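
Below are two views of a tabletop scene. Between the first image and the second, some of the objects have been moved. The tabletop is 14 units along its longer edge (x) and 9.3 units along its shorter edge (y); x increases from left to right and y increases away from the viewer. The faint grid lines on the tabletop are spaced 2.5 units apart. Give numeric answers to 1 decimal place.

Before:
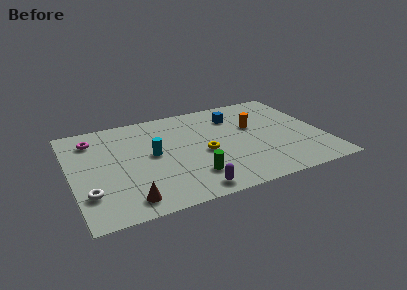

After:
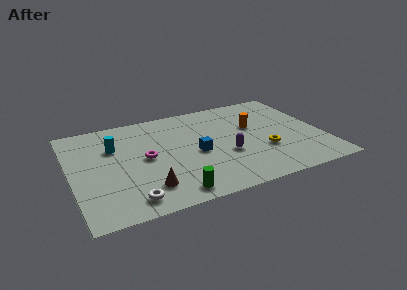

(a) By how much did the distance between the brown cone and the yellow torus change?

+1.5

The distance was about 5.3 in the first image and 6.8 in the second, so they moved 1.5 units further apart.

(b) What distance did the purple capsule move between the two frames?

3.4

From (6.2, 1.0) to (8.5, 3.5), the purple capsule covered √(2.3² + 2.5²) ≈ 3.4 units.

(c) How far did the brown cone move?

1.3

From (2.8, 1.3) to (3.9, 2.0), the brown cone covered √(1.1² + 0.7²) ≈ 1.3 units.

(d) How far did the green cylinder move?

1.6

The green cylinder was near (6.4, 2.2) before and (5.2, 1.1) after, so it travelled √(1.2² + 1.1²) ≈ 1.6 units.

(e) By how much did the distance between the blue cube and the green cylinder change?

-2.2

Before: roughly 5.7 units apart; after: 3.5. That's 2.2 units closer together.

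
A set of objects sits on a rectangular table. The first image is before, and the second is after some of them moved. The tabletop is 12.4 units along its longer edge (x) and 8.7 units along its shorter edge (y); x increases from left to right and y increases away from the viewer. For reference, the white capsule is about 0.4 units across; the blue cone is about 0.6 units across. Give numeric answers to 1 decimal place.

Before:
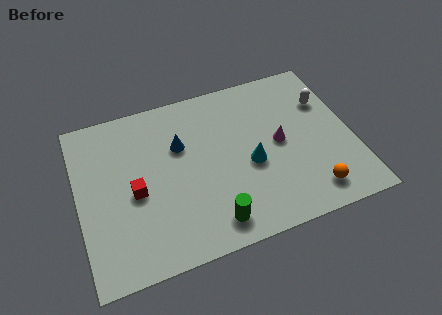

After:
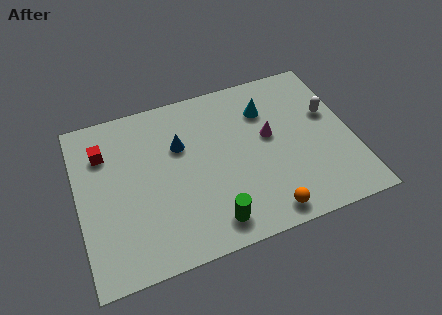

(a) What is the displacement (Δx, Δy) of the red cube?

(-1.2, 2.5)

The red cube started near (2.5, 3.9) and ended near (1.3, 6.4).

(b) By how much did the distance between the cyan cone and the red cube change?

+2.2

Before: roughly 5.2 units apart; after: 7.4. That's 2.2 units further apart.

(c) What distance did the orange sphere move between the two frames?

2.1

The orange sphere moved from about (10.2, 1.4) to (8.1, 1.0), a distance of √(2.1² + 0.4²) ≈ 2.1.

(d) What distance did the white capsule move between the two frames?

0.7

From (11.4, 6.0) to (11.5, 5.3), the white capsule covered √(0.1² + 0.7²) ≈ 0.7 units.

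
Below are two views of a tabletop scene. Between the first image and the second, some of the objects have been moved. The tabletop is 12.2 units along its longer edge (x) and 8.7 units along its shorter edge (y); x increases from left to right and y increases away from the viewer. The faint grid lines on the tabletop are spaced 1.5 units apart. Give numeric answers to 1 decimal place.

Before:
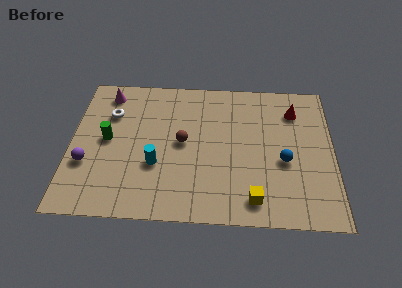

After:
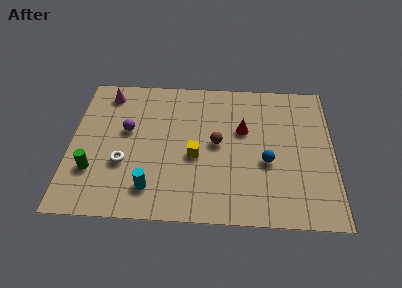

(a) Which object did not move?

the magenta cone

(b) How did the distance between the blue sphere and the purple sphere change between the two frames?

-2.4

The distance was about 9.1 in the first image and 6.7 in the second, so they moved 2.4 units closer together.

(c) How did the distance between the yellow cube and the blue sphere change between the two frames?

+0.6

They were about 2.7 units apart before and 3.3 after — 0.6 units further apart.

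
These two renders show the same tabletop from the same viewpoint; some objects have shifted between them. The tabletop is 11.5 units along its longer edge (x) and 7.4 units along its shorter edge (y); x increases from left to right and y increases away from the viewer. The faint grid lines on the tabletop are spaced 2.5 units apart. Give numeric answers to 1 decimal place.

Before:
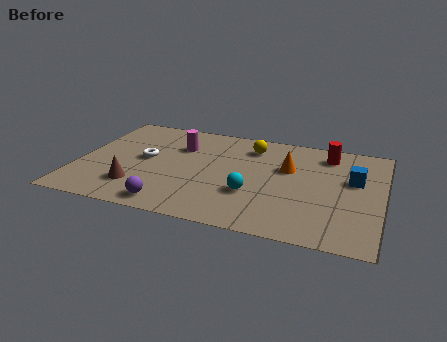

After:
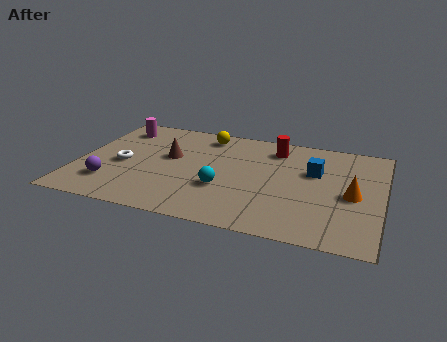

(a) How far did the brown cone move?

2.7

From (2.4, 1.8) to (3.4, 4.3), the brown cone covered √(1.0² + 2.5²) ≈ 2.7 units.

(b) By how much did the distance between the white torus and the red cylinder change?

-0.9

The distance was about 7.1 in the first image and 6.2 in the second, so they moved 0.9 units closer together.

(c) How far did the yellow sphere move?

1.8

The yellow sphere was near (6.4, 5.9) before and (4.6, 6.3) after, so it travelled √(1.8² + 0.4²) ≈ 1.8 units.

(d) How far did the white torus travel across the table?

1.0

From (2.5, 3.9) to (1.7, 3.3), the white torus covered √(0.8² + 0.6²) ≈ 1.0 units.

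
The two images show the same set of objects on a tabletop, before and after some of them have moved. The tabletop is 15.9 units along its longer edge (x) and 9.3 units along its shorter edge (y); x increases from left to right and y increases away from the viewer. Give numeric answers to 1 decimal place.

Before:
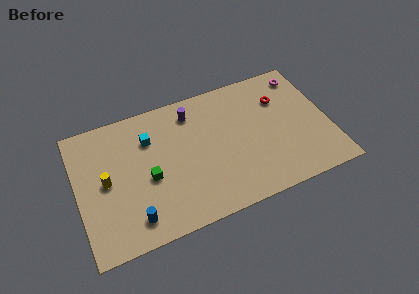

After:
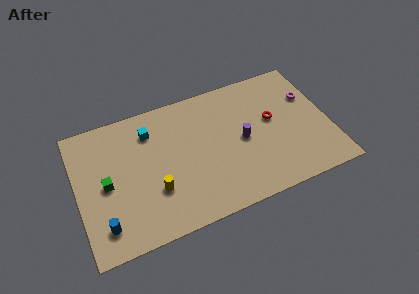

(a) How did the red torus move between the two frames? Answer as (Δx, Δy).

(-0.7, -1.3)

The red torus was at about (13.1, 6.6) and moved to about (12.4, 5.3).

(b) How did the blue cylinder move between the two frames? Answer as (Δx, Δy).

(-1.8, 0.2)

From the two frames, the blue cylinder sits at roughly (3.2, 1.6) before and (1.4, 1.8) after.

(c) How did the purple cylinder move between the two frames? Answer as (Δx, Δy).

(2.9, -3.1)

The purple cylinder was at about (7.5, 7.6) and moved to about (10.4, 4.5).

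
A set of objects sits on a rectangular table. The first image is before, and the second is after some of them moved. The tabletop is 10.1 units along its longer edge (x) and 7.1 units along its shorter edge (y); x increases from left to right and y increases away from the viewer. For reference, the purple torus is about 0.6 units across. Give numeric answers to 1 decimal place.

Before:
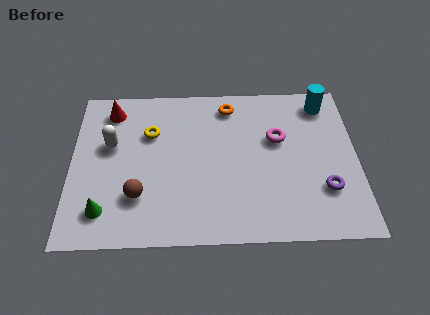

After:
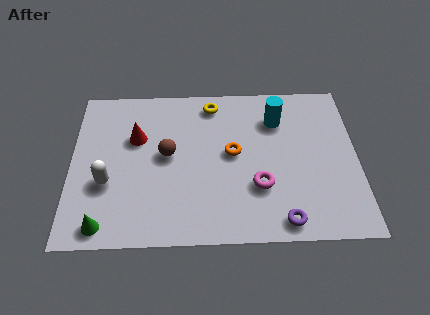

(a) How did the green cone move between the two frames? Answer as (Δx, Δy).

(0.0, -0.6)

The green cone started near (1.2, 1.4) and ended near (1.2, 0.8).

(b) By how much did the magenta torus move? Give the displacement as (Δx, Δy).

(-0.7, -2.1)

The magenta torus started near (7.3, 4.4) and ended near (6.6, 2.3).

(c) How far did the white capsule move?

1.7

From (1.4, 4.3) to (1.3, 2.6), the white capsule covered √(0.1² + 1.7²) ≈ 1.7 units.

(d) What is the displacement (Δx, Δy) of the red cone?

(0.9, -1.3)

From the two frames, the red cone sits at roughly (1.4, 5.9) before and (2.3, 4.6) after.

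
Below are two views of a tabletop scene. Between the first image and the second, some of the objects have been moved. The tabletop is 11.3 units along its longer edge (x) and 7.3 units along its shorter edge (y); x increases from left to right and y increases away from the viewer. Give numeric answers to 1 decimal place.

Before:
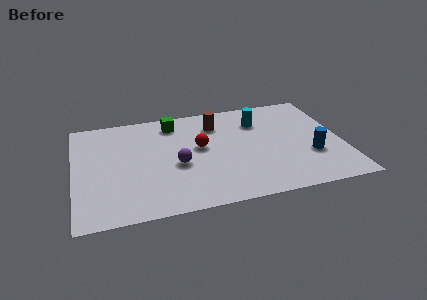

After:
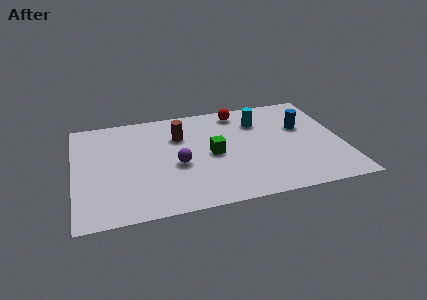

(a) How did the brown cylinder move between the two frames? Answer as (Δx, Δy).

(-1.6, -0.5)

The brown cylinder started near (6.1, 5.6) and ended near (4.5, 5.1).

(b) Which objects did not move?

the purple sphere and the cyan cylinder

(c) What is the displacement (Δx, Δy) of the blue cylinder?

(-0.2, 2.1)

The blue cylinder started near (9.9, 2.5) and ended near (9.7, 4.6).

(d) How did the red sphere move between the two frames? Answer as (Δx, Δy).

(1.8, 2.2)

The red sphere started near (5.3, 4.1) and ended near (7.1, 6.3).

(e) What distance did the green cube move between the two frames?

3.0

The green cube moved from about (4.3, 6.1) to (5.8, 3.5), a distance of √(1.5² + 2.6²) ≈ 3.0.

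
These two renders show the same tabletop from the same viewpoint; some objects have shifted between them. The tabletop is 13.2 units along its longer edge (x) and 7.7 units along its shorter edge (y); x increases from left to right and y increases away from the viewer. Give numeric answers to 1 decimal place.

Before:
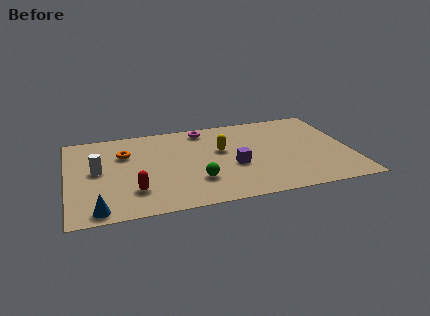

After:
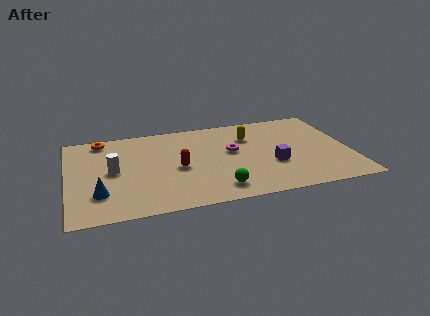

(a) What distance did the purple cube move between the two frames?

1.8

From (7.7, 3.1) to (9.5, 2.8), the purple cube covered √(1.8² + 0.3²) ≈ 1.8 units.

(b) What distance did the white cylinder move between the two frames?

0.7

From (1.4, 4.1) to (2.1, 3.9), the white cylinder covered √(0.7² + 0.2²) ≈ 0.7 units.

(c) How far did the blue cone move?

1.3

The blue cone was near (1.3, 0.8) before and (1.4, 2.1) after, so it travelled √(0.1² + 1.3²) ≈ 1.3 units.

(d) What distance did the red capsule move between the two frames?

2.6

The red capsule moved from about (3.0, 2.0) to (5.1, 3.5), a distance of √(2.1² + 1.5²) ≈ 2.6.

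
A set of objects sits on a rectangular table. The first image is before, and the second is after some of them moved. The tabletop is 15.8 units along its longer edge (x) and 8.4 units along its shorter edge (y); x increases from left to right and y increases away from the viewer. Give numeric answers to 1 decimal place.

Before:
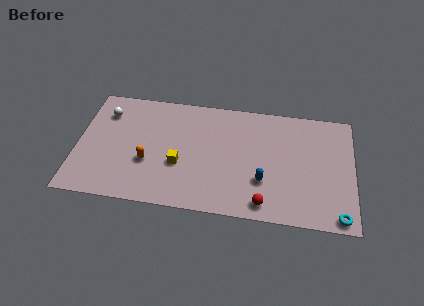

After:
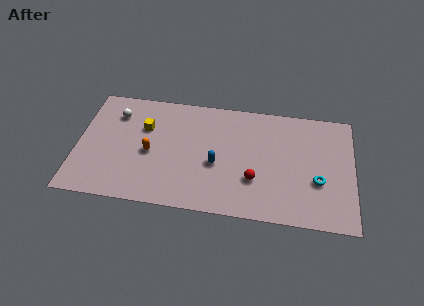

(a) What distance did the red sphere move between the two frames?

1.7

From (10.8, 1.1) to (10.2, 2.7), the red sphere covered √(0.6² + 1.6²) ≈ 1.7 units.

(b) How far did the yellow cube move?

3.2

From (5.9, 3.2) to (3.8, 5.6), the yellow cube covered √(2.1² + 2.4²) ≈ 3.2 units.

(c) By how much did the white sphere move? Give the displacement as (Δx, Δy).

(0.6, 0.0)

The white sphere started near (1.5, 6.4) and ended near (2.1, 6.4).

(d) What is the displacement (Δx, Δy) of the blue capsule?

(-2.7, 0.8)

The blue capsule was at about (10.7, 2.7) and moved to about (8.0, 3.5).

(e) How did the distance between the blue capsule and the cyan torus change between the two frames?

+1.1

Before: roughly 4.7 units apart; after: 5.8. That's 1.1 units further apart.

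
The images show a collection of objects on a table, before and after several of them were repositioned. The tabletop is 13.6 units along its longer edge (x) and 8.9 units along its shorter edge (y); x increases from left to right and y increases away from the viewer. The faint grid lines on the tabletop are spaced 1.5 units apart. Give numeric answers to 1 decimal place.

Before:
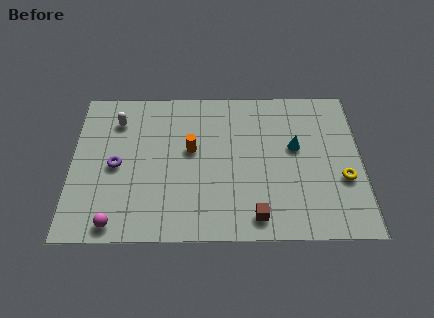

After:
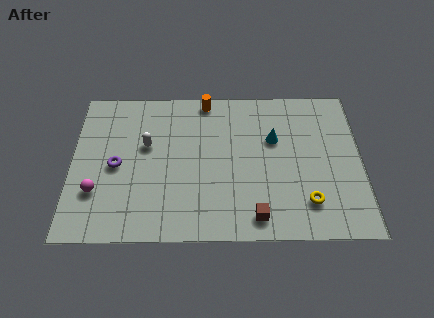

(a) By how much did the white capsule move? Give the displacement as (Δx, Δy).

(1.4, -1.5)

From the two frames, the white capsule sits at roughly (2.1, 6.9) before and (3.5, 5.4) after.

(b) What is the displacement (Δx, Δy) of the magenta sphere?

(-0.9, 1.8)

The magenta sphere started near (2.1, 0.9) and ended near (1.2, 2.7).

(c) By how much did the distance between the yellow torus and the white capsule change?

-3.0

Before: roughly 11.2 units apart; after: 8.2. That's 3.0 units closer together.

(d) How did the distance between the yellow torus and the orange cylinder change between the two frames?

+0.4

Before: roughly 7.3 units apart; after: 7.7. That's 0.4 units further apart.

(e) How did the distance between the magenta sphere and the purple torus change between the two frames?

-1.6

Before: roughly 3.3 units apart; after: 1.7. That's 1.6 units closer together.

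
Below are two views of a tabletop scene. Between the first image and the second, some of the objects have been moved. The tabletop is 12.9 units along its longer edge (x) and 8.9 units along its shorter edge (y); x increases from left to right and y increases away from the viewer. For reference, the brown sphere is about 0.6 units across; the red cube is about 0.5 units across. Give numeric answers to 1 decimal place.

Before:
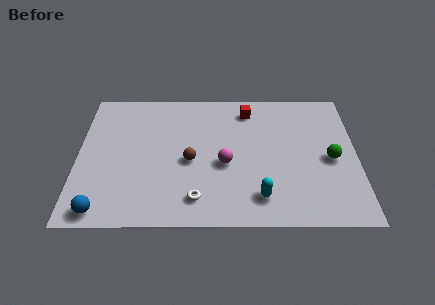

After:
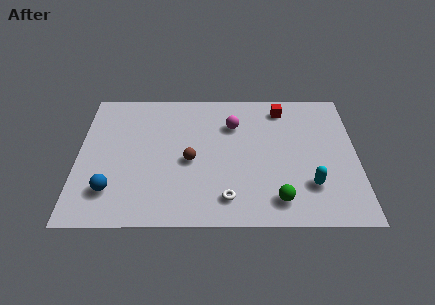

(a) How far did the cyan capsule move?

2.4

The cyan capsule was near (8.4, 1.7) before and (10.7, 2.4) after, so it travelled √(2.3² + 0.7²) ≈ 2.4 units.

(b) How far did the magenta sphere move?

2.6

From (6.8, 3.8) to (7.2, 6.4), the magenta sphere covered √(0.4² + 2.6²) ≈ 2.6 units.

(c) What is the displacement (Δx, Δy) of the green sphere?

(-2.5, -2.6)

From the two frames, the green sphere sits at roughly (11.7, 4.1) before and (9.2, 1.5) after.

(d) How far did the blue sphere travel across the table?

1.3

From (1.2, 0.9) to (1.6, 2.1), the blue sphere covered √(0.4² + 1.2²) ≈ 1.3 units.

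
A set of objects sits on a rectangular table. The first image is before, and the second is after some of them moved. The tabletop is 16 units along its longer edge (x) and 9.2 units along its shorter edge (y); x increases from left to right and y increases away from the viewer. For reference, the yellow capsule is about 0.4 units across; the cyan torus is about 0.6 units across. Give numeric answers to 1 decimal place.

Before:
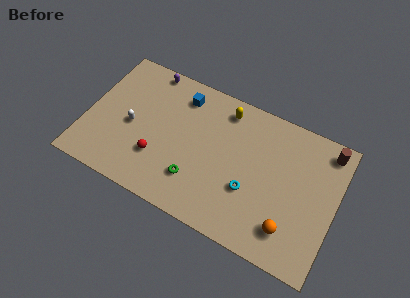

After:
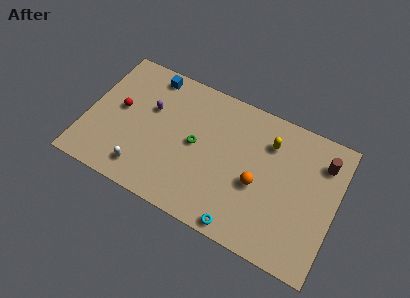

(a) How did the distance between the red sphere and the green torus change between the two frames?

+2.5

Before: roughly 2.5 units apart; after: 5.0. That's 2.5 units further apart.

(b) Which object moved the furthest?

the red sphere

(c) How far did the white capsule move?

2.8

The white capsule was near (2.9, 4.2) before and (4.0, 1.6) after, so it travelled √(1.1² + 2.6²) ≈ 2.8 units.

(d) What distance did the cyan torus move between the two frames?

2.5

The cyan torus moved from about (10.7, 3.3) to (10.5, 0.8), a distance of √(0.2² + 2.5²) ≈ 2.5.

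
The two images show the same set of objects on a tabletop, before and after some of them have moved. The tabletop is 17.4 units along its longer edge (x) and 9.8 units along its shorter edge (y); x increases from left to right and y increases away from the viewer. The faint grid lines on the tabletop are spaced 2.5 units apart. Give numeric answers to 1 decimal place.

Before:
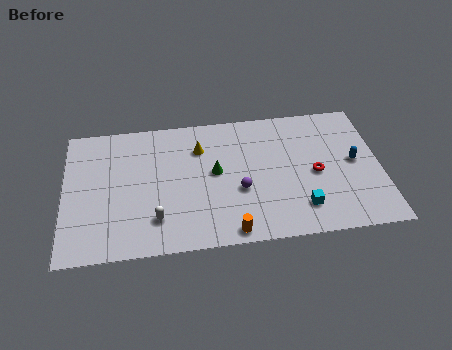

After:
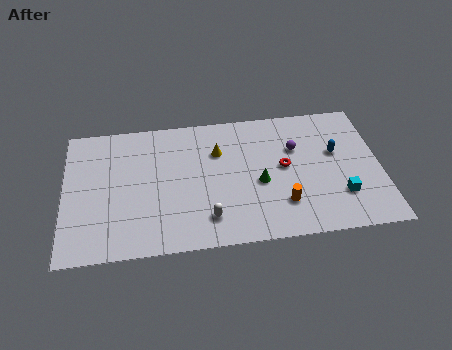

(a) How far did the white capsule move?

2.8

From (5.0, 2.3) to (7.8, 2.0), the white capsule covered √(2.8² + 0.3²) ≈ 2.8 units.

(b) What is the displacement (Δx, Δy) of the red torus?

(-1.7, 0.7)

The red torus started near (13.8, 4.5) and ended near (12.1, 5.2).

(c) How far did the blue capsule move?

1.3

The blue capsule moved from about (16.0, 5.1) to (15.0, 5.9), a distance of √(1.0² + 0.8²) ≈ 1.3.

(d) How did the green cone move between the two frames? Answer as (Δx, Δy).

(2.4, -1.1)

The green cone started near (8.3, 5.3) and ended near (10.7, 4.2).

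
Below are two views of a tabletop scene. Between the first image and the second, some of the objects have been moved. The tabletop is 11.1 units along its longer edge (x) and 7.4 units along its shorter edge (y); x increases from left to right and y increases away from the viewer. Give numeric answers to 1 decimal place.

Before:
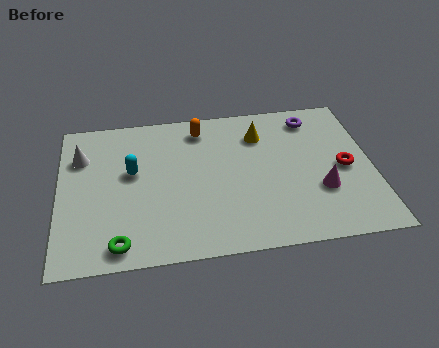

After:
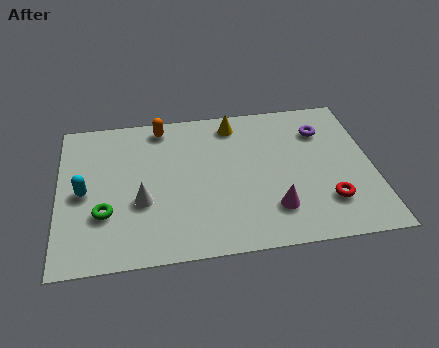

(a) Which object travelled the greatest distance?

the white cone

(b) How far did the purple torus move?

0.8

The purple torus moved from about (9.1, 6.2) to (9.4, 5.5), a distance of √(0.3² + 0.7²) ≈ 0.8.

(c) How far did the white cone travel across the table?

3.3

The white cone was near (0.8, 5.3) before and (2.9, 2.8) after, so it travelled √(2.1² + 2.5²) ≈ 3.3 units.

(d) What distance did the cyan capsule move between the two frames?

1.9

From (2.6, 4.3) to (0.9, 3.5), the cyan capsule covered √(1.7² + 0.8²) ≈ 1.9 units.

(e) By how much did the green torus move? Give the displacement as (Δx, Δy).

(-0.5, 1.5)

From the two frames, the green torus sits at roughly (2.1, 0.9) before and (1.6, 2.4) after.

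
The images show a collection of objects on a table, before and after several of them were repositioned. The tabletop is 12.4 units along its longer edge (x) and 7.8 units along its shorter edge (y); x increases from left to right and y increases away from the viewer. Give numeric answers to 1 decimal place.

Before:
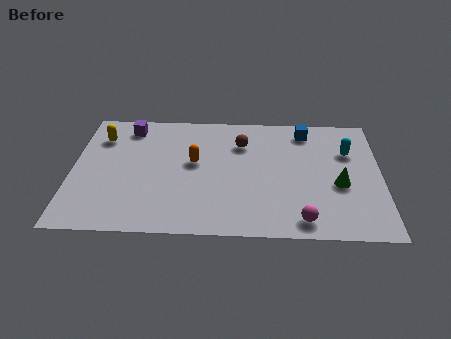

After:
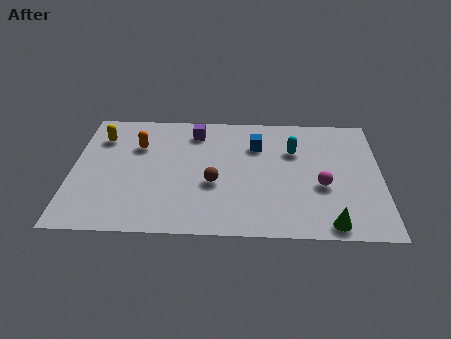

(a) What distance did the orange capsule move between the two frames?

2.5

From (4.9, 4.4) to (2.6, 5.4), the orange capsule covered √(2.3² + 1.0²) ≈ 2.5 units.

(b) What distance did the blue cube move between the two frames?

2.2

The blue cube was near (9.4, 6.6) before and (7.4, 5.6) after, so it travelled √(2.0² + 1.0²) ≈ 2.2 units.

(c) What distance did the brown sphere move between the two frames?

2.8

The brown sphere moved from about (6.8, 5.7) to (5.7, 3.1), a distance of √(1.1² + 2.6²) ≈ 2.8.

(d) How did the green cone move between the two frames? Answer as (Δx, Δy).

(-0.4, -2.4)

From the two frames, the green cone sits at roughly (10.7, 3.2) before and (10.3, 0.8) after.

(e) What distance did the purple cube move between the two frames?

2.7

The purple cube was near (2.2, 6.6) before and (4.9, 6.4) after, so it travelled √(2.7² + 0.2²) ≈ 2.7 units.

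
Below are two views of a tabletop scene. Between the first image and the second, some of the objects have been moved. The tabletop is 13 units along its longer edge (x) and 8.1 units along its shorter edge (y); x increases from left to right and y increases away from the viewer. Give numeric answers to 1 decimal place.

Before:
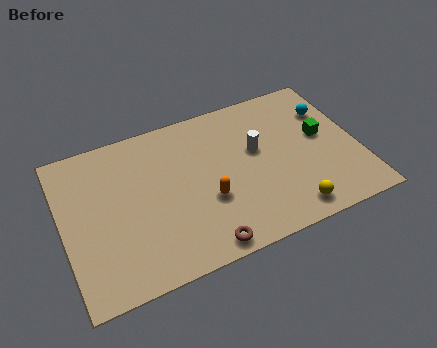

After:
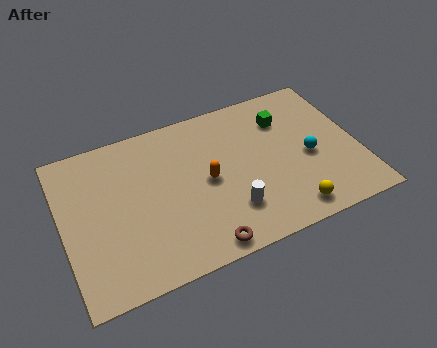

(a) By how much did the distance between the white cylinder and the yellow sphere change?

-1.1

Before: roughly 3.8 units apart; after: 2.7. That's 1.1 units closer together.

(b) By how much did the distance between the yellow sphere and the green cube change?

+1.0

They were about 3.9 units apart before and 4.9 after — 1.0 units further apart.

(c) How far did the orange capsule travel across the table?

1.0

The orange capsule moved from about (6.2, 3.0) to (6.3, 4.0), a distance of √(0.1² + 1.0²) ≈ 1.0.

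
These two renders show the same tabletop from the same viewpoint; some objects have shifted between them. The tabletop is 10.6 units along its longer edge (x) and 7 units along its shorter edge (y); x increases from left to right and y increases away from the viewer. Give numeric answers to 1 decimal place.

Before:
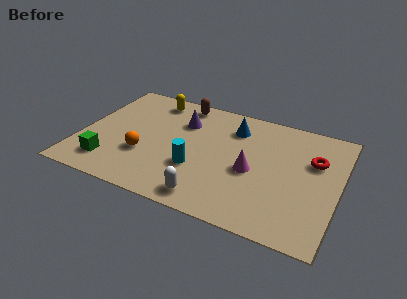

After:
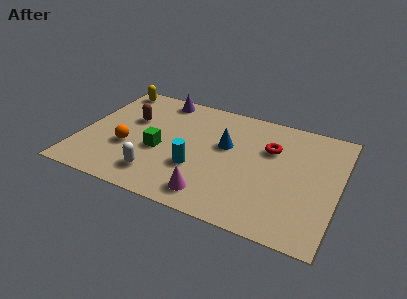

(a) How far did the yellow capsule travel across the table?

1.8

From (2.6, 6.0) to (0.8, 6.2), the yellow capsule covered √(1.8² + 0.2²) ≈ 1.8 units.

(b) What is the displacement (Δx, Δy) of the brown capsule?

(-1.9, -1.8)

The brown capsule started near (3.8, 6.2) and ended near (1.9, 4.4).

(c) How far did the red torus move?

1.8

From (9.5, 4.6) to (7.7, 4.7), the red torus covered √(1.8² + 0.1²) ≈ 1.8 units.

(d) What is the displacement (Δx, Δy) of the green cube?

(1.9, 1.5)

The green cube started near (1.4, 1.4) and ended near (3.3, 2.9).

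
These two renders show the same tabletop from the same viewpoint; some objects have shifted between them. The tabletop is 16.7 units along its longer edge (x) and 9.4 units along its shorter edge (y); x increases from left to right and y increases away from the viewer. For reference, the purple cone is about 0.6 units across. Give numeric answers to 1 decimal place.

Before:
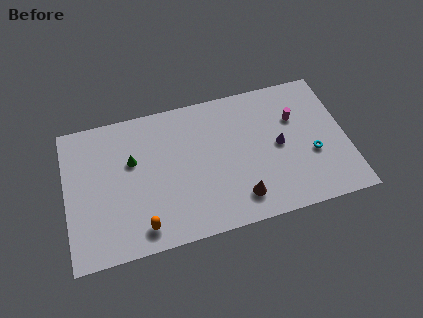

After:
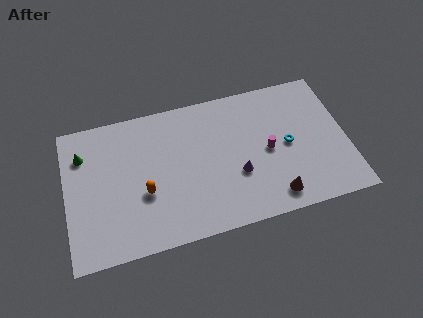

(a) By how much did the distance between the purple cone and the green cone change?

+0.9

They were about 8.8 units apart before and 9.7 after — 0.9 units further apart.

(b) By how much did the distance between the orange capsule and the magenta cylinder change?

-3.2

Before: roughly 10.7 units apart; after: 7.5. That's 3.2 units closer together.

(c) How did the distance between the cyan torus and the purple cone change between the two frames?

+1.1

Before: roughly 2.2 units apart; after: 3.3. That's 1.1 units further apart.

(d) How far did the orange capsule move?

2.2

From (4.3, 1.4) to (4.6, 3.6), the orange capsule covered √(0.3² + 2.2²) ≈ 2.2 units.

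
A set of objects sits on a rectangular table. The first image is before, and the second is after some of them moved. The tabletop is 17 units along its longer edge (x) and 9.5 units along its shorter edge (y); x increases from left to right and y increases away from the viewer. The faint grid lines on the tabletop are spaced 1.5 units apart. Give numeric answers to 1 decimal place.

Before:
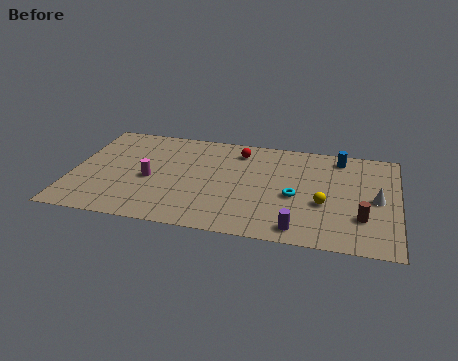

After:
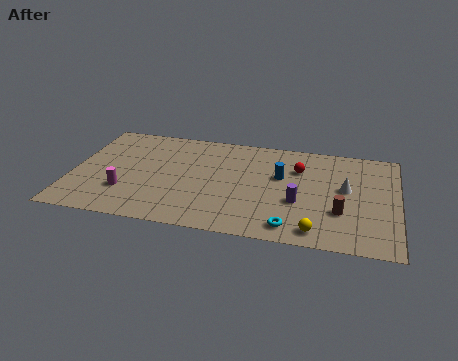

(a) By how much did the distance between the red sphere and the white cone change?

-5.1

They were about 8.0 units apart before and 2.9 after — 5.1 units closer together.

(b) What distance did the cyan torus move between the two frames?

2.8

From (11.7, 4.1) to (11.6, 1.3), the cyan torus covered √(0.1² + 2.8²) ≈ 2.8 units.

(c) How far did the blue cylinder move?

3.8

The blue cylinder moved from about (13.9, 8.2) to (10.9, 5.8), a distance of √(3.0² + 2.4²) ≈ 3.8.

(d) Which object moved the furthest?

the blue cylinder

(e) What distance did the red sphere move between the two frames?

3.4

From (8.6, 7.8) to (11.8, 6.7), the red sphere covered √(3.2² + 1.1²) ≈ 3.4 units.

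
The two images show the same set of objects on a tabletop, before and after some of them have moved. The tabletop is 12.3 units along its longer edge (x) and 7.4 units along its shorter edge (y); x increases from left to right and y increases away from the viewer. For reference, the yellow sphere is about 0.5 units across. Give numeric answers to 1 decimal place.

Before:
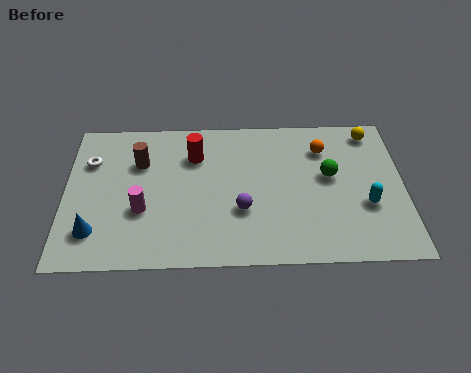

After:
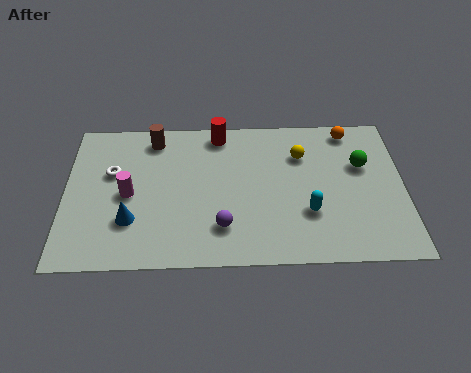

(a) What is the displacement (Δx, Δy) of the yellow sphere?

(-2.6, -1.1)

From the two frames, the yellow sphere sits at roughly (11.2, 6.4) before and (8.6, 5.3) after.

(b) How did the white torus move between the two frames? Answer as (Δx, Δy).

(0.8, -0.6)

From the two frames, the white torus sits at roughly (0.9, 5.2) before and (1.7, 4.6) after.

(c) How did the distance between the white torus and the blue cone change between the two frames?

-1.0

They were about 3.5 units apart before and 2.5 after — 1.0 units closer together.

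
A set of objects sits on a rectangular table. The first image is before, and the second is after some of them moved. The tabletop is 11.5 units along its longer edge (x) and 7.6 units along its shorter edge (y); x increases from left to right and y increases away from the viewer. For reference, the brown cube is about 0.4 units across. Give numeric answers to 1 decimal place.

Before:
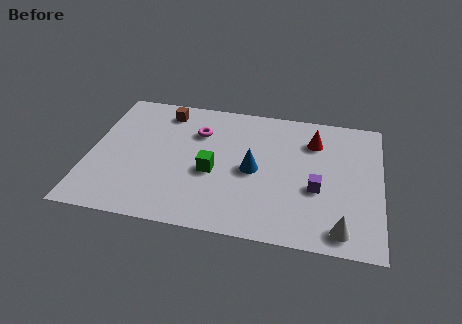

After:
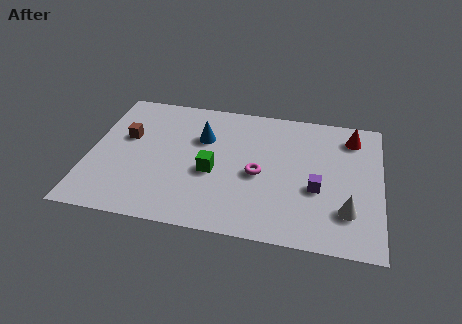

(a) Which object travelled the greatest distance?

the magenta torus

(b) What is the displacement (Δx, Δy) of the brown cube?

(-1.4, -1.8)

From the two frames, the brown cube sits at roughly (2.8, 6.4) before and (1.4, 4.6) after.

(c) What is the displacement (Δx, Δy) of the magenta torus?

(2.5, -2.0)

The magenta torus was at about (4.2, 5.4) and moved to about (6.7, 3.4).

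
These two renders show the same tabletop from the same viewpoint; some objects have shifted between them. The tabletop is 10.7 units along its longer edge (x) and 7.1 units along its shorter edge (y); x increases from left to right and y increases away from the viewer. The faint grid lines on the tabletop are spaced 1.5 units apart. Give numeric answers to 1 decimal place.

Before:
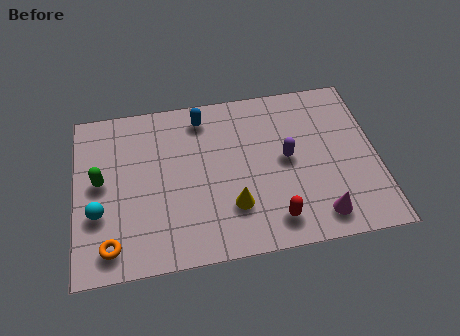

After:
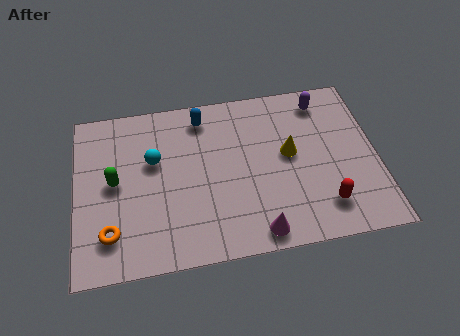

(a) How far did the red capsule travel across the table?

1.8

The red capsule moved from about (6.9, 1.2) to (8.7, 1.5), a distance of √(1.8² + 0.3²) ≈ 1.8.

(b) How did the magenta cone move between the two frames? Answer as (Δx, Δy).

(-2.2, -0.3)

The magenta cone started near (8.5, 1.1) and ended near (6.3, 0.8).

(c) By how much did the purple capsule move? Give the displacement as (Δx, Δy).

(1.4, 2.3)

The purple capsule was at about (7.5, 3.7) and moved to about (8.9, 6.0).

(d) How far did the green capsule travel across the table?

0.5

From (0.9, 3.8) to (1.4, 3.7), the green capsule covered √(0.5² + 0.1²) ≈ 0.5 units.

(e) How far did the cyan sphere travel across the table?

2.8

The cyan sphere moved from about (0.8, 2.5) to (2.8, 4.4), a distance of √(2.0² + 1.9²) ≈ 2.8.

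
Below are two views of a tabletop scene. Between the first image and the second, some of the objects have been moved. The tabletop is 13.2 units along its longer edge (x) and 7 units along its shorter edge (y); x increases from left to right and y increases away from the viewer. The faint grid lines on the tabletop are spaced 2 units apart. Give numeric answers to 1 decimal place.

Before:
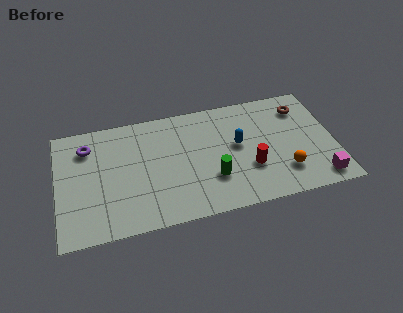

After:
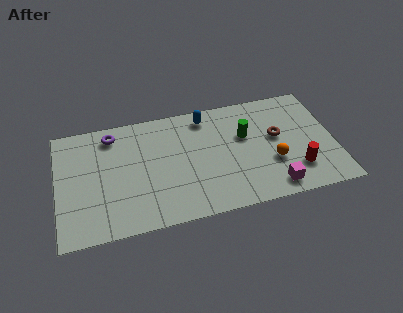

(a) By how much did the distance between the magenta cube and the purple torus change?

-2.8

They were about 11.7 units apart before and 8.9 after — 2.8 units closer together.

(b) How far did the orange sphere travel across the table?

0.9

The orange sphere moved from about (10.7, 1.8) to (10.2, 2.5), a distance of √(0.5² + 0.7²) ≈ 0.9.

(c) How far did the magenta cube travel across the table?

2.2

The magenta cube was near (12.3, 1.0) before and (10.1, 1.0) after, so it travelled √(2.2² + 0.0²) ≈ 2.2 units.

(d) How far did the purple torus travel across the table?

1.3

The purple torus moved from about (1.5, 5.4) to (2.7, 5.9), a distance of √(1.2² + 0.5²) ≈ 1.3.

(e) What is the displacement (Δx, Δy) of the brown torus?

(-1.3, -1.5)

The brown torus started near (11.8, 5.5) and ended near (10.5, 4.0).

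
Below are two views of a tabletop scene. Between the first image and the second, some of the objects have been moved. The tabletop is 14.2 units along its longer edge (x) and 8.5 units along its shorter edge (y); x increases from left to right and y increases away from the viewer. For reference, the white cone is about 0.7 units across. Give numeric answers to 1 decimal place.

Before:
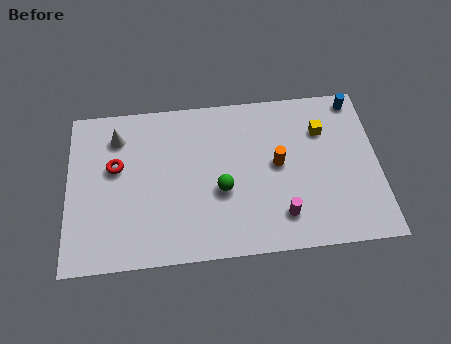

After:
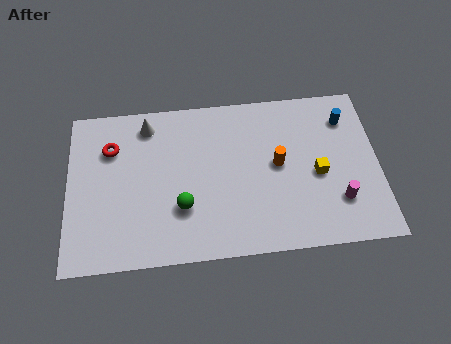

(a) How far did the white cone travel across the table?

1.5

The white cone was near (2.3, 6.7) before and (3.7, 7.2) after, so it travelled √(1.4² + 0.5²) ≈ 1.5 units.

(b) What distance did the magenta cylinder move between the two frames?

2.6

The magenta cylinder was near (9.7, 1.8) before and (12.3, 2.3) after, so it travelled √(2.6² + 0.5²) ≈ 2.6 units.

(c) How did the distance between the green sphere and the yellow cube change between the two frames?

+0.9

Before: roughly 5.4 units apart; after: 6.3. That's 0.9 units further apart.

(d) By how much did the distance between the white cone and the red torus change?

+0.4

They were about 1.6 units apart before and 2.0 after — 0.4 units further apart.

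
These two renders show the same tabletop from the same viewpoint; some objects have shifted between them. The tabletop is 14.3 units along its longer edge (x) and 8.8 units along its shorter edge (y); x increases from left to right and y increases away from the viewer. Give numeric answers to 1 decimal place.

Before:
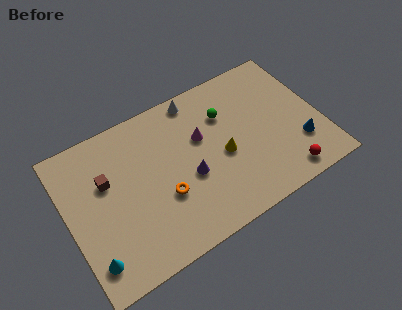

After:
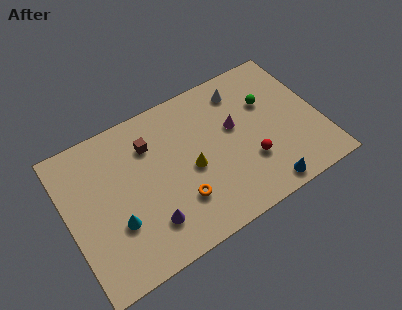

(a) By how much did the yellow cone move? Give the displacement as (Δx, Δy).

(-1.8, 0.1)

From the two frames, the yellow cone sits at roughly (8.7, 3.9) before and (6.9, 4.0) after.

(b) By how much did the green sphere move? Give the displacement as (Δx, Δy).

(2.4, -0.4)

The green sphere started near (9.2, 6.2) and ended near (11.6, 5.8).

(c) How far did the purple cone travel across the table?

2.9

The purple cone was near (6.7, 3.6) before and (4.2, 2.1) after, so it travelled √(2.5² + 1.5²) ≈ 2.9 units.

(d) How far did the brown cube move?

2.8

The brown cube was near (2.3, 5.6) before and (4.9, 6.5) after, so it travelled √(2.6² + 0.9²) ≈ 2.8 units.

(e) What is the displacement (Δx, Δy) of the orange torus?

(0.8, -0.7)

The orange torus was at about (5.2, 3.2) and moved to about (6.0, 2.5).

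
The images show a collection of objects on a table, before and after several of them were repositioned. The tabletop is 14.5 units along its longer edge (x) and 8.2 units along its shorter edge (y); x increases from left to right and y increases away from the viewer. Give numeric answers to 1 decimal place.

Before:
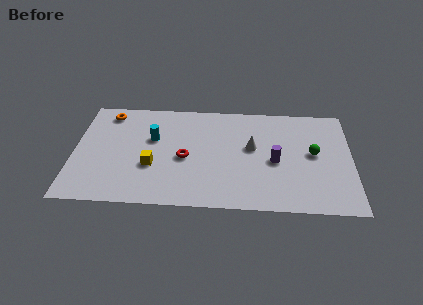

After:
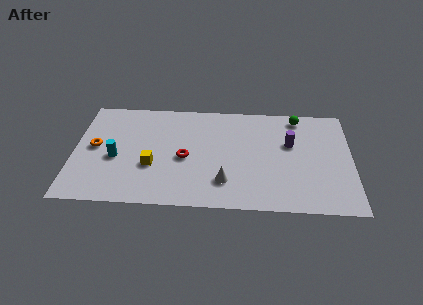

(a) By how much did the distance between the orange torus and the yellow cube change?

-1.4

The distance was about 4.7 in the first image and 3.3 in the second, so they moved 1.4 units closer together.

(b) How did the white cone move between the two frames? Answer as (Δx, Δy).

(-1.4, -2.7)

From the two frames, the white cone sits at roughly (9.3, 4.7) before and (7.9, 2.0) after.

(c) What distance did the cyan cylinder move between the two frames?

2.5

From (4.1, 5.1) to (2.2, 3.5), the cyan cylinder covered √(1.9² + 1.6²) ≈ 2.5 units.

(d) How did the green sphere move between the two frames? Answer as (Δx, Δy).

(-0.8, 2.8)

The green sphere started near (12.5, 4.4) and ended near (11.7, 7.2).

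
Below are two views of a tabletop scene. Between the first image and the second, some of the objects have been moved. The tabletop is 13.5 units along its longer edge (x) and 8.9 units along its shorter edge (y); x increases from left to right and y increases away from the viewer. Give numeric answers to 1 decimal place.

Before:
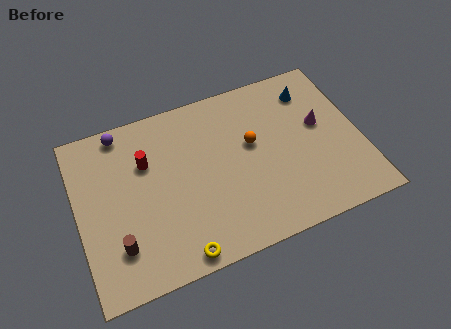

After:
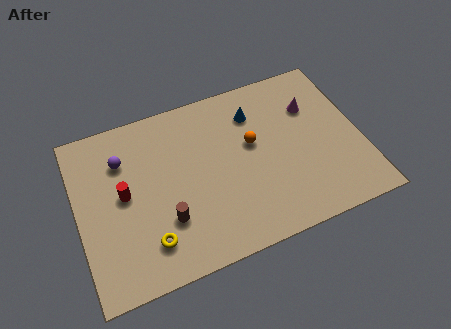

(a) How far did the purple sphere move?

1.5

The purple sphere was near (2.4, 8.0) before and (2.3, 6.5) after, so it travelled √(0.1² + 1.5²) ≈ 1.5 units.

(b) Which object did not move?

the orange sphere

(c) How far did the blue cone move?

2.8

From (11.5, 7.1) to (8.7, 6.8), the blue cone covered √(2.8² + 0.3²) ≈ 2.8 units.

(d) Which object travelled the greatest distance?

the blue cone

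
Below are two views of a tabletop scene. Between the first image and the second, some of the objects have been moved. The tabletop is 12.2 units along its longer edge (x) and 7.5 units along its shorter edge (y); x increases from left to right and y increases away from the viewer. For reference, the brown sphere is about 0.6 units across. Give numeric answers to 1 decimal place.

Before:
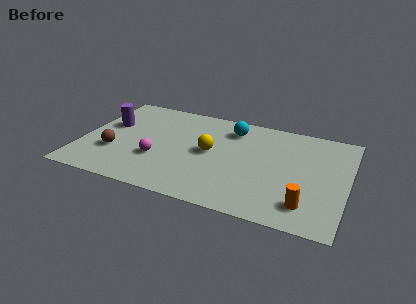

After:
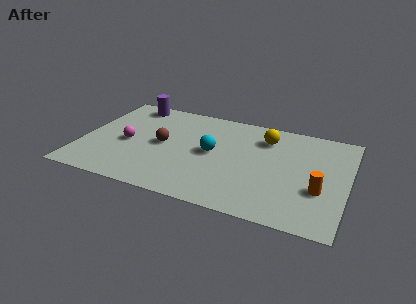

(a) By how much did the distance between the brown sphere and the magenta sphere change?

-0.4

They were about 2.0 units apart before and 1.6 after — 0.4 units closer together.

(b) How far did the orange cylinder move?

1.3

The orange cylinder moved from about (10.5, 1.5) to (11.0, 2.7), a distance of √(0.5² + 1.2²) ≈ 1.3.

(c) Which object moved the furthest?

the yellow sphere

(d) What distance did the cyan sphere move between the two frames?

2.2

The cyan sphere was near (6.7, 6.0) before and (6.0, 3.9) after, so it travelled √(0.7² + 2.1²) ≈ 2.2 units.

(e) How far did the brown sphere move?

2.5

The brown sphere was near (1.6, 2.5) before and (3.7, 3.8) after, so it travelled √(2.1² + 1.3²) ≈ 2.5 units.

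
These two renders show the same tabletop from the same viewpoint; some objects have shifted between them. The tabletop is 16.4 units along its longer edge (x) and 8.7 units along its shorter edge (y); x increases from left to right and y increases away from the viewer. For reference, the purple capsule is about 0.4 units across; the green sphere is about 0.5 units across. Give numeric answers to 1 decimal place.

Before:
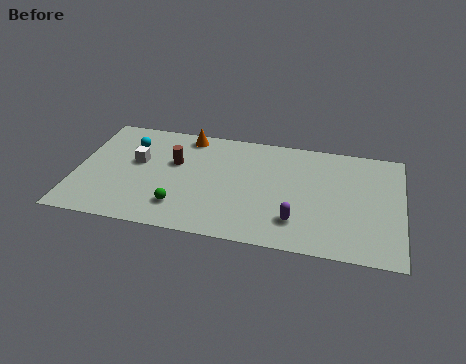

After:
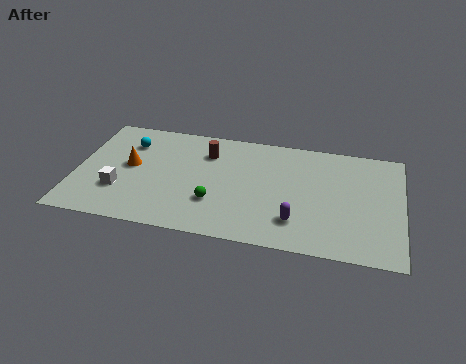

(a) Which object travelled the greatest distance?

the orange cone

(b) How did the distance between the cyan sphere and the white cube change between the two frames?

+2.3

They were about 1.5 units apart before and 3.8 after — 2.3 units further apart.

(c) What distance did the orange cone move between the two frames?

4.0

From (5.4, 7.7) to (2.7, 4.7), the orange cone covered √(2.7² + 3.0²) ≈ 4.0 units.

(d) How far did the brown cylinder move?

1.9

The brown cylinder was near (4.9, 5.4) before and (6.5, 6.5) after, so it travelled √(1.6² + 1.1²) ≈ 1.9 units.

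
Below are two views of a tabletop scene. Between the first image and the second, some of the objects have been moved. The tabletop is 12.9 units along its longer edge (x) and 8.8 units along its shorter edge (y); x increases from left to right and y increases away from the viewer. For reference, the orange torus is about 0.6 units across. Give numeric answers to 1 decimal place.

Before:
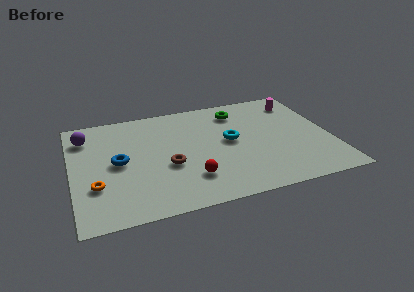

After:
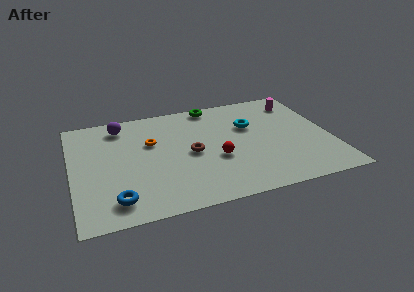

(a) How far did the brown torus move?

1.4

From (4.7, 3.5) to (5.9, 4.2), the brown torus covered √(1.2² + 0.7²) ≈ 1.4 units.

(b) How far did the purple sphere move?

1.9

The purple sphere was near (0.8, 6.9) before and (2.6, 7.4) after, so it travelled √(1.8² + 0.5²) ≈ 1.9 units.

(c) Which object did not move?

the magenta cylinder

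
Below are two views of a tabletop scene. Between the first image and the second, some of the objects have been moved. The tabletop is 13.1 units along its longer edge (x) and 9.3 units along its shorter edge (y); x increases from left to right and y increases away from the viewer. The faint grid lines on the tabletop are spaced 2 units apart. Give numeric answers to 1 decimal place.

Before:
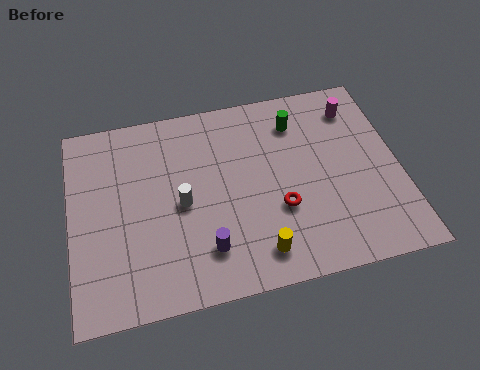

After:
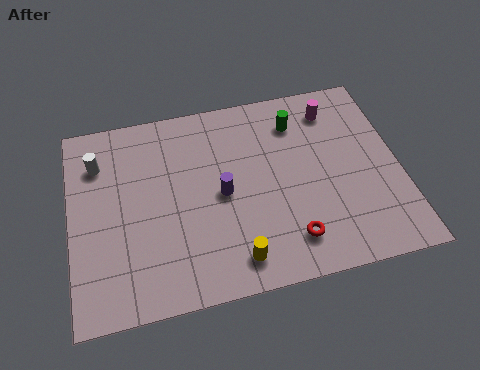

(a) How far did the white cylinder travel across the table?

4.1

From (4.4, 4.4) to (1.2, 7.0), the white cylinder covered √(3.2² + 2.6²) ≈ 4.1 units.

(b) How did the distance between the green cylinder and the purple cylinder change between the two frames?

-2.3

They were about 6.6 units apart before and 4.3 after — 2.3 units closer together.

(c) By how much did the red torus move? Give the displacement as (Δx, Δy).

(0.3, -1.5)

The red torus started near (8.2, 3.3) and ended near (8.5, 1.8).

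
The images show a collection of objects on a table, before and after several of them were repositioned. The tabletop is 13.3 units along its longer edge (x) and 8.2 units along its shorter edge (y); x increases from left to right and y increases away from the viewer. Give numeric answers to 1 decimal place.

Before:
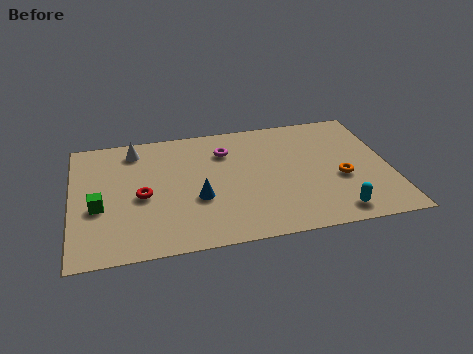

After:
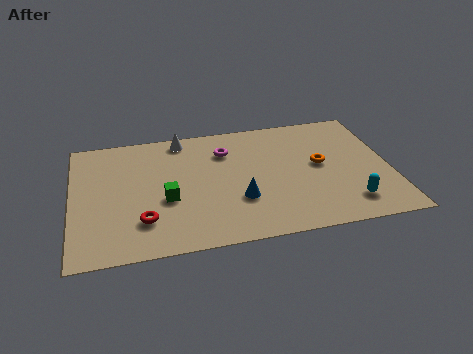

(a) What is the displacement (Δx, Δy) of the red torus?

(0.0, -1.6)

From the two frames, the red torus sits at roughly (2.9, 3.7) before and (2.9, 2.1) after.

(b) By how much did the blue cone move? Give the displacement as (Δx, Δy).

(1.7, -0.4)

From the two frames, the blue cone sits at roughly (5.2, 3.1) before and (6.9, 2.7) after.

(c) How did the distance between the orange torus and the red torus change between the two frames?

-0.5

They were about 8.3 units apart before and 7.8 after — 0.5 units closer together.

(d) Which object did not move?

the magenta torus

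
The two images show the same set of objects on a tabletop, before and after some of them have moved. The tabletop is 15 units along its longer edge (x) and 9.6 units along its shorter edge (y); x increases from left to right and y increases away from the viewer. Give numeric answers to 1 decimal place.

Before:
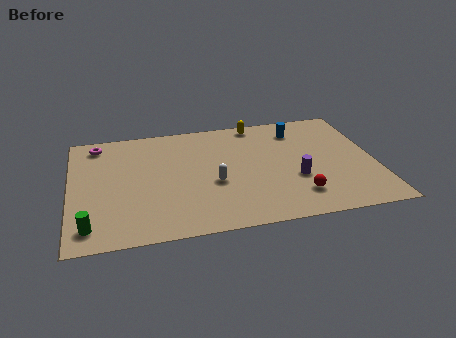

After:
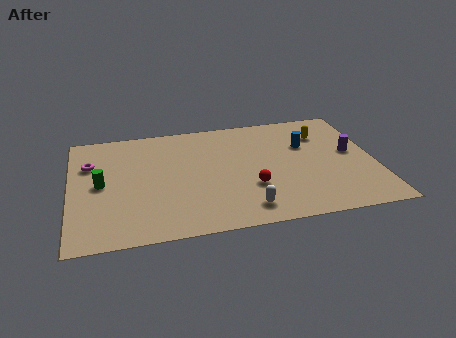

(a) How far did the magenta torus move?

1.7

From (1.4, 8.3) to (1.0, 6.6), the magenta torus covered √(0.4² + 1.7²) ≈ 1.7 units.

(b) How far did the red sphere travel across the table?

2.5

The red sphere was near (11.0, 2.1) before and (8.8, 3.2) after, so it travelled √(2.2² + 1.1²) ≈ 2.5 units.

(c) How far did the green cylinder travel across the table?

3.4

The green cylinder was near (0.9, 1.5) before and (1.5, 4.8) after, so it travelled √(0.6² + 3.3²) ≈ 3.4 units.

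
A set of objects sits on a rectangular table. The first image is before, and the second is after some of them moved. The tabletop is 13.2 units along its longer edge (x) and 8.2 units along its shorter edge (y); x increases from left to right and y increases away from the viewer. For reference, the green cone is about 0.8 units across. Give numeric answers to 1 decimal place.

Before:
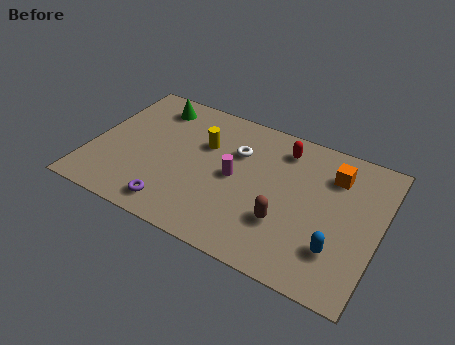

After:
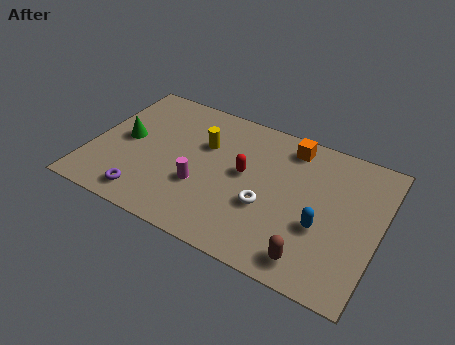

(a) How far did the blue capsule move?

1.2

The blue capsule was near (11.5, 2.2) before and (10.7, 3.1) after, so it travelled √(0.8² + 0.9²) ≈ 1.2 units.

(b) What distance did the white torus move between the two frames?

3.0

The white torus was near (6.5, 5.6) before and (8.2, 3.1) after, so it travelled √(1.7² + 2.5²) ≈ 3.0 units.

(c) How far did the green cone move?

2.8

The green cone moved from about (2.4, 6.8) to (1.5, 4.2), a distance of √(0.9² + 2.6²) ≈ 2.8.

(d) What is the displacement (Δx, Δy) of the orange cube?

(-2.1, 0.8)

The orange cube started near (10.9, 6.2) and ended near (8.8, 7.0).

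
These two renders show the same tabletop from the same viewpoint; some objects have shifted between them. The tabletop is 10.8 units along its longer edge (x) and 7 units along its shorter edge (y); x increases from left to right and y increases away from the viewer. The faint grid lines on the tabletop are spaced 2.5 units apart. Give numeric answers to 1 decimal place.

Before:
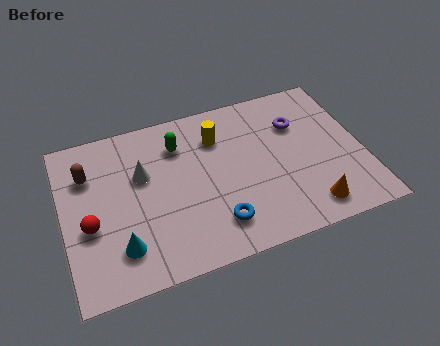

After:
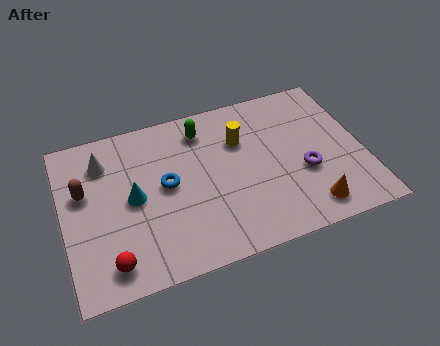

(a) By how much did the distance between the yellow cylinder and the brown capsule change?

+1.0

Before: roughly 4.7 units apart; after: 5.7. That's 1.0 units further apart.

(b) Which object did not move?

the orange cone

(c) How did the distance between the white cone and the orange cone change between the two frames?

+1.6

Before: roughly 6.6 units apart; after: 8.2. That's 1.6 units further apart.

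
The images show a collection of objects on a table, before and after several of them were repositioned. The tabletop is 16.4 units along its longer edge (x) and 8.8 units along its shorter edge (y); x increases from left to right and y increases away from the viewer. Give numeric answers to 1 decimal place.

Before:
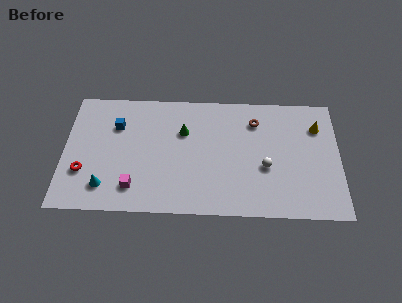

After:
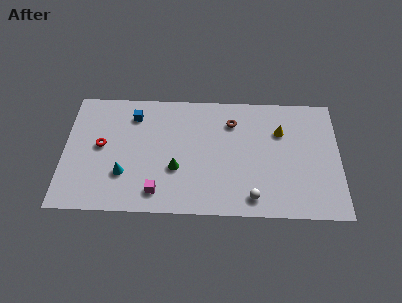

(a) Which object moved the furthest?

the green cone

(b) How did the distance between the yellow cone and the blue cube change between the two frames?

-3.2

Before: roughly 12.0 units apart; after: 8.8. That's 3.2 units closer together.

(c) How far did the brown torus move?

1.4

The brown torus moved from about (11.4, 6.8) to (10.0, 6.7), a distance of √(1.4² + 0.1²) ≈ 1.4.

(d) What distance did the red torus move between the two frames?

2.1

From (1.2, 2.8) to (2.2, 4.7), the red torus covered √(1.0² + 1.9²) ≈ 2.1 units.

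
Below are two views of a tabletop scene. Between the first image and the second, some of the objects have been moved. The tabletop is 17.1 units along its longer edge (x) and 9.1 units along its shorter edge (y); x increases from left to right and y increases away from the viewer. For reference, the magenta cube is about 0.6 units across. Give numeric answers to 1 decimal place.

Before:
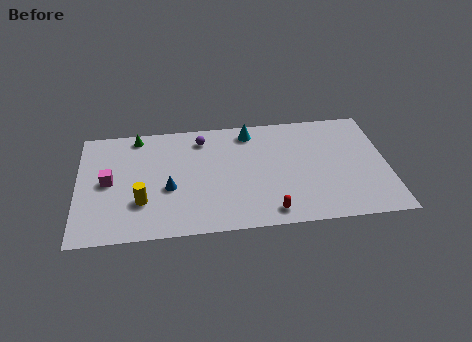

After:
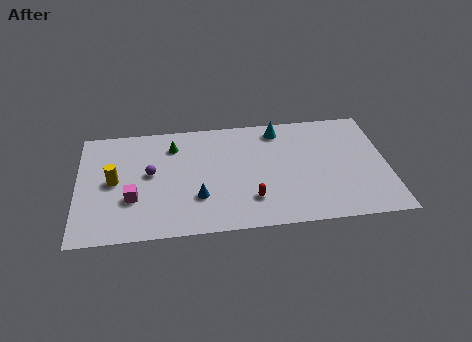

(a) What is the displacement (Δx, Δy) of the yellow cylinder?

(-1.5, 1.8)

The yellow cylinder started near (3.5, 2.8) and ended near (2.0, 4.6).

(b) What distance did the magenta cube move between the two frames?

2.0

From (1.7, 4.6) to (3.0, 3.1), the magenta cube covered √(1.3² + 1.5²) ≈ 2.0 units.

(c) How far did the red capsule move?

1.5

The red capsule was near (10.5, 1.2) before and (9.5, 2.3) after, so it travelled √(1.0² + 1.1²) ≈ 1.5 units.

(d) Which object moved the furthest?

the purple sphere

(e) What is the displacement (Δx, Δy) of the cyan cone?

(1.6, 0.0)

The cyan cone was at about (9.6, 7.8) and moved to about (11.2, 7.8).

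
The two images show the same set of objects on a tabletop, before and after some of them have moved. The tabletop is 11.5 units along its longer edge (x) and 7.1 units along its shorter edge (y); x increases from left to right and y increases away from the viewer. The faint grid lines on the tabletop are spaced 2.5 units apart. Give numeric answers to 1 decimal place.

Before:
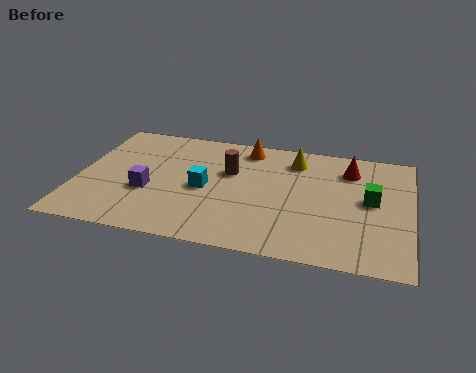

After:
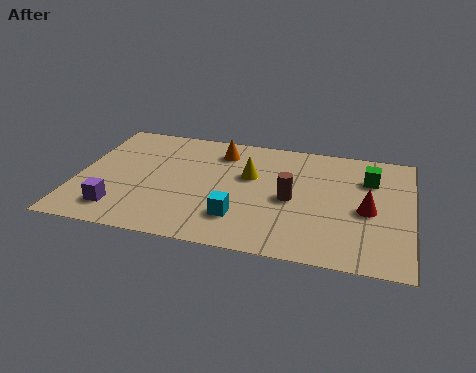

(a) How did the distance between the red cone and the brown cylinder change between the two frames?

-1.6

Before: roughly 4.2 units apart; after: 2.6. That's 1.6 units closer together.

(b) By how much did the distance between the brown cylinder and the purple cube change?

+2.9

Before: roughly 3.2 units apart; after: 6.1. That's 2.9 units further apart.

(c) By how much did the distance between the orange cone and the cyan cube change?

+0.9

Before: roughly 3.1 units apart; after: 4.0. That's 0.9 units further apart.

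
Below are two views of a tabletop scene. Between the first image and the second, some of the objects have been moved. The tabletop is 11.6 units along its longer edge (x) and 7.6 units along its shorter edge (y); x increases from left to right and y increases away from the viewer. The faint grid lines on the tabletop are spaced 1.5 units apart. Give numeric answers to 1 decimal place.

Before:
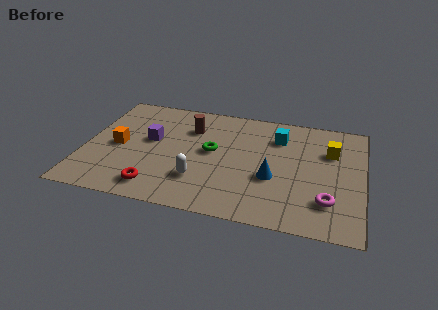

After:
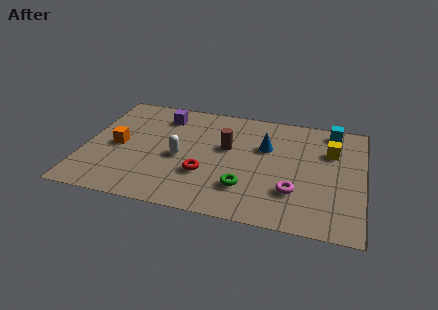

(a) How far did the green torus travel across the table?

2.6

The green torus moved from about (5.3, 4.1) to (6.8, 2.0), a distance of √(1.5² + 2.1²) ≈ 2.6.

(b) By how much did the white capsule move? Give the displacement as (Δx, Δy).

(-0.9, 1.3)

The white capsule was at about (4.9, 2.1) and moved to about (4.0, 3.4).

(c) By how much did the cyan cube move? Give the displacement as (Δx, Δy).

(2.2, 1.0)

The cyan cube was at about (8.0, 5.7) and moved to about (10.2, 6.7).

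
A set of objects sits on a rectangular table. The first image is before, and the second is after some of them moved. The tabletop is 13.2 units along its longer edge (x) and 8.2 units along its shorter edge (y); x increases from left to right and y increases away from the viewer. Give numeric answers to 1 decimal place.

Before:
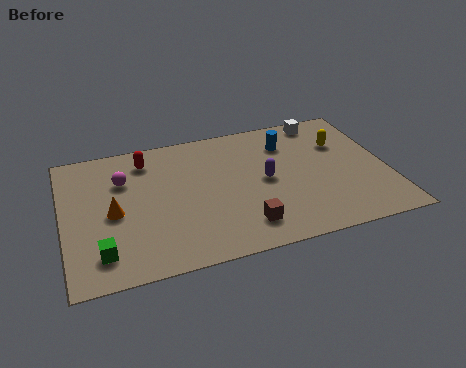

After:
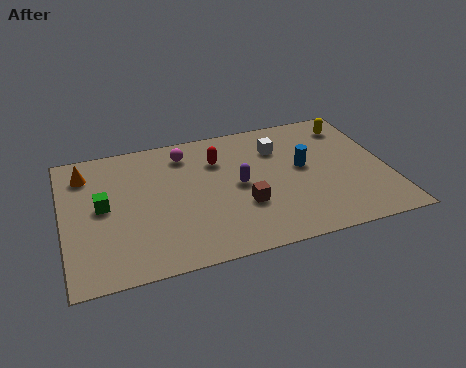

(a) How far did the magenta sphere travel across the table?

2.8

The magenta sphere was near (2.5, 5.7) before and (5.1, 6.7) after, so it travelled √(2.6² + 1.0²) ≈ 2.8 units.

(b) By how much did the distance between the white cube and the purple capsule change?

-1.6

Before: roughly 4.2 units apart; after: 2.6. That's 1.6 units closer together.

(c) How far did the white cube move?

2.4

From (10.9, 7.3) to (8.9, 6.0), the white cube covered √(2.0² + 1.3²) ≈ 2.4 units.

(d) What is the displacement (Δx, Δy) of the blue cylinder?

(0.5, -1.7)

The blue cylinder started near (9.3, 6.2) and ended near (9.8, 4.5).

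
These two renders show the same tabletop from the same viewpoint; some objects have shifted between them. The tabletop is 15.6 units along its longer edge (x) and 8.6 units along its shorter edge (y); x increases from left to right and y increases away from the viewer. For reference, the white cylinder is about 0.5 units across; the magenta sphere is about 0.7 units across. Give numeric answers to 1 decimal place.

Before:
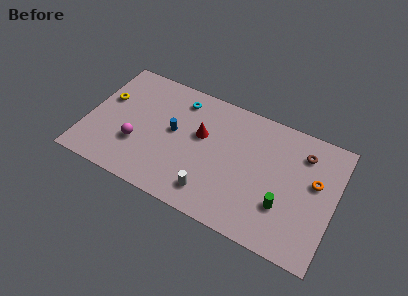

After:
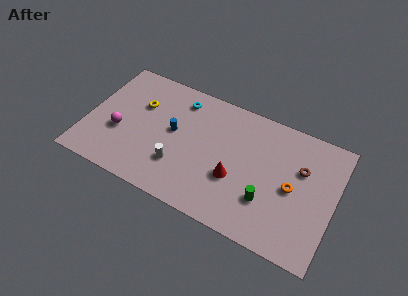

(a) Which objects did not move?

the cyan torus and the blue cylinder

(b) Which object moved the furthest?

the red cone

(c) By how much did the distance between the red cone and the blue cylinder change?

+2.6

The distance was about 1.8 in the first image and 4.4 in the second, so they moved 2.6 units further apart.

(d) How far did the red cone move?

3.1

The red cone was near (7.1, 5.2) before and (9.5, 3.2) after, so it travelled √(2.4² + 2.0²) ≈ 3.1 units.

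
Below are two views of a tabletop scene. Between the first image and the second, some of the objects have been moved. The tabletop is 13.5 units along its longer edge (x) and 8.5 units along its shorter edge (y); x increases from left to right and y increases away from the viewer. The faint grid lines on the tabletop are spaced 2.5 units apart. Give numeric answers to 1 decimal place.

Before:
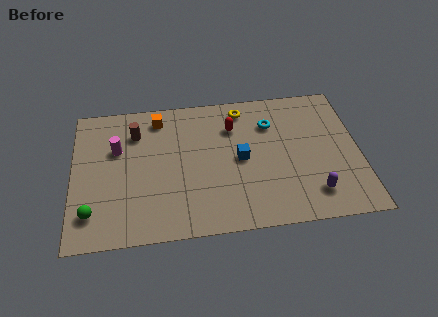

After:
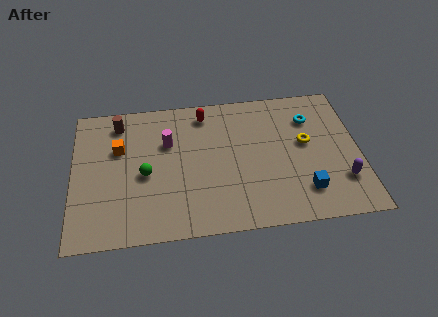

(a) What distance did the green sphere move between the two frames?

3.2

The green sphere moved from about (0.9, 1.8) to (3.4, 3.8), a distance of √(2.5² + 2.0²) ≈ 3.2.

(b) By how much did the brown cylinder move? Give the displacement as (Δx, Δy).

(-0.8, 0.7)

The brown cylinder was at about (3.0, 6.4) and moved to about (2.2, 7.1).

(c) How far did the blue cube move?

3.7

The blue cube was near (7.9, 4.2) before and (10.8, 1.9) after, so it travelled √(2.9² + 2.3²) ≈ 3.7 units.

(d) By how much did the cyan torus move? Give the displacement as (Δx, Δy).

(1.9, 0.1)

From the two frames, the cyan torus sits at roughly (9.4, 6.2) before and (11.3, 6.3) after.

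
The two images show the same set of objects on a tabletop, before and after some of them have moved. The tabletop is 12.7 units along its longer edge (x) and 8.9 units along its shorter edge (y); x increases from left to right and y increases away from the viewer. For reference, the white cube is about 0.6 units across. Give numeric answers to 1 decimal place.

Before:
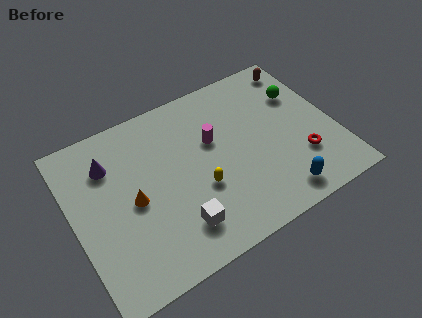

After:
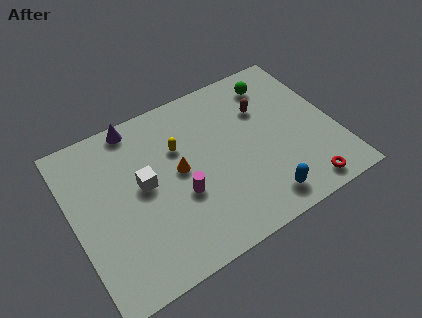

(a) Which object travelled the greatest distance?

the white cube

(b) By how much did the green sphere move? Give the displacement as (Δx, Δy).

(-1.1, 1.2)

The green sphere was at about (11.4, 6.1) and moved to about (10.3, 7.3).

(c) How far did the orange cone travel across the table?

2.4

The orange cone moved from about (2.8, 4.2) to (5.1, 4.7), a distance of √(2.3² + 0.5²) ≈ 2.4.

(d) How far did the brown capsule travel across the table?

2.7

The brown capsule moved from about (11.7, 7.7) to (9.5, 6.1), a distance of √(2.2² + 1.6²) ≈ 2.7.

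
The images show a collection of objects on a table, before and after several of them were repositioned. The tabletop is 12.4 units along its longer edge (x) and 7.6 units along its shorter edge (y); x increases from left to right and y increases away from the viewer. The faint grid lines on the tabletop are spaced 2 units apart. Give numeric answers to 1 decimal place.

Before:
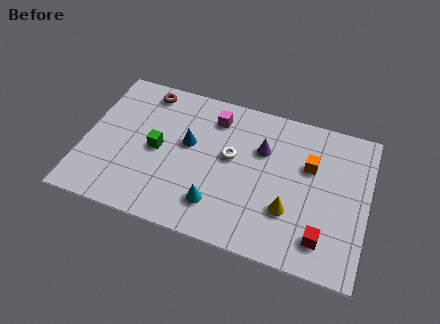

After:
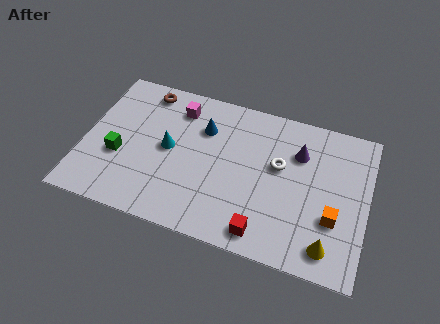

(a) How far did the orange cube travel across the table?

2.6

The orange cube was near (9.8, 4.9) before and (11.0, 2.6) after, so it travelled √(1.2² + 2.3²) ≈ 2.6 units.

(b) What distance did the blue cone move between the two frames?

1.2

From (4.5, 4.4) to (5.1, 5.4), the blue cone covered √(0.6² + 1.0²) ≈ 1.2 units.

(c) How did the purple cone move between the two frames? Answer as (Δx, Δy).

(1.6, 0.3)

The purple cone started near (7.7, 5.1) and ended near (9.3, 5.4).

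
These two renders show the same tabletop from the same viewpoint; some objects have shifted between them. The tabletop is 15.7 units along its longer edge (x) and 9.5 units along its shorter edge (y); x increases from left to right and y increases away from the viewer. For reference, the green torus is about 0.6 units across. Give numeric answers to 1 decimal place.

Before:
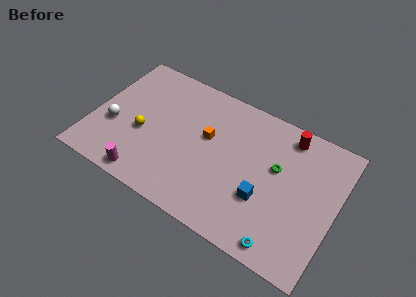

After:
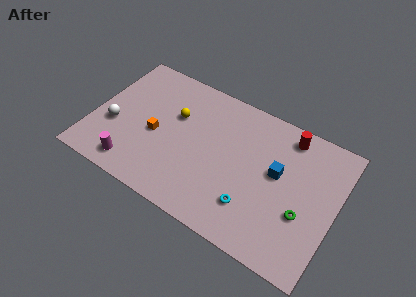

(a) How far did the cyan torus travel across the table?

2.6

The cyan torus was near (12.9, 1.0) before and (10.7, 2.4) after, so it travelled √(2.2² + 1.4²) ≈ 2.6 units.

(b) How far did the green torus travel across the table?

3.0

From (11.8, 5.7) to (13.8, 3.5), the green torus covered √(2.0² + 2.2²) ≈ 3.0 units.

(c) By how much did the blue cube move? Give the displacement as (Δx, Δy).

(0.6, 2.1)

The blue cube started near (11.3, 3.3) and ended near (11.9, 5.4).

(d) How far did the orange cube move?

3.5

From (7.3, 5.6) to (4.1, 4.2), the orange cube covered √(3.2² + 1.4²) ≈ 3.5 units.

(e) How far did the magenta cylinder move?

1.0

From (4.0, 1.0) to (3.1, 1.4), the magenta cylinder covered √(0.9² + 0.4²) ≈ 1.0 units.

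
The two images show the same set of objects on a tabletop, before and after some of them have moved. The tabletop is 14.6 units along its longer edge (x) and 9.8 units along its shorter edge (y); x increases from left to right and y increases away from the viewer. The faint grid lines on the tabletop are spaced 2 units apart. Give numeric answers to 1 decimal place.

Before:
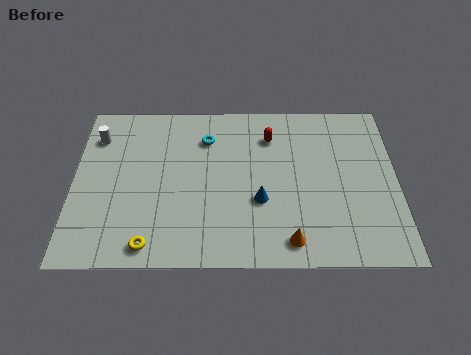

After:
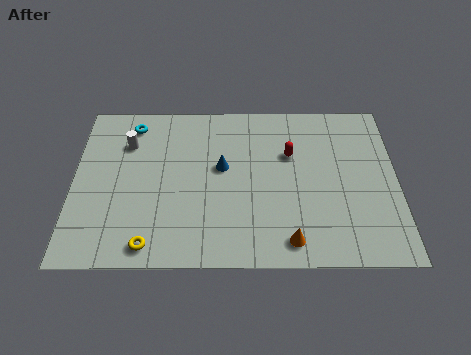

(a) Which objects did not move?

the yellow torus and the orange cone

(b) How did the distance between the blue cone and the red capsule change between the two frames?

-0.7

The distance was about 3.9 in the first image and 3.2 in the second, so they moved 0.7 units closer together.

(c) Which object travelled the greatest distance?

the cyan torus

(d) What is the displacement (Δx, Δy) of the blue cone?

(-1.7, 2.0)

From the two frames, the blue cone sits at roughly (8.4, 3.6) before and (6.7, 5.6) after.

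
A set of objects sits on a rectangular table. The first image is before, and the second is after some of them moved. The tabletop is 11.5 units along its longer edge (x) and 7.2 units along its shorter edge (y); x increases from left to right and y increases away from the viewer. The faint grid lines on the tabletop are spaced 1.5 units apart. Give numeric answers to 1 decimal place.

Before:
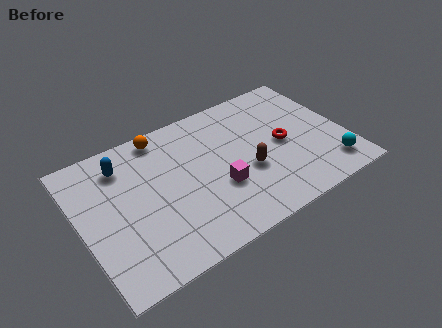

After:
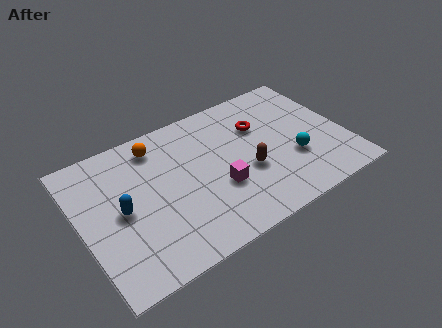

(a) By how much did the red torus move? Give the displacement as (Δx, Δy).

(-0.8, 1.4)

The red torus was at about (8.8, 3.5) and moved to about (8.0, 4.9).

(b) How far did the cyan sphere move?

1.8

The cyan sphere moved from about (10.5, 1.3) to (9.1, 2.5), a distance of √(1.4² + 1.2²) ≈ 1.8.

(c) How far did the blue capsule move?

2.2

The blue capsule moved from about (2.1, 5.7) to (1.7, 3.5), a distance of √(0.4² + 2.2²) ≈ 2.2.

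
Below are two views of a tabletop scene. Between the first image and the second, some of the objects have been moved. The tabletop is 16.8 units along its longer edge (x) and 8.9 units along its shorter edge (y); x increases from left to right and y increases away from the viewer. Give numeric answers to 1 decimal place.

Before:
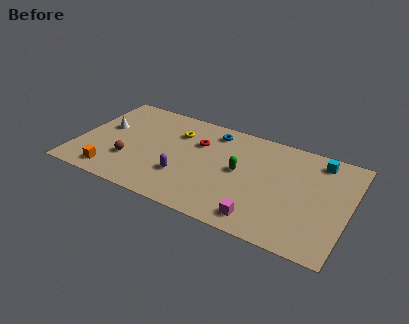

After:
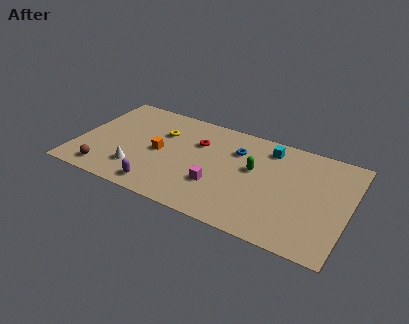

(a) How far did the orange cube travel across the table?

4.0

From (2.5, 1.3) to (5.1, 4.3), the orange cube covered √(2.6² + 3.0²) ≈ 4.0 units.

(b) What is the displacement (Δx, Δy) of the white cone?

(2.5, -3.0)

From the two frames, the white cone sits at roughly (1.5, 5.2) before and (4.0, 2.2) after.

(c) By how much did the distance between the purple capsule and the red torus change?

+1.9

Before: roughly 3.3 units apart; after: 5.2. That's 1.9 units further apart.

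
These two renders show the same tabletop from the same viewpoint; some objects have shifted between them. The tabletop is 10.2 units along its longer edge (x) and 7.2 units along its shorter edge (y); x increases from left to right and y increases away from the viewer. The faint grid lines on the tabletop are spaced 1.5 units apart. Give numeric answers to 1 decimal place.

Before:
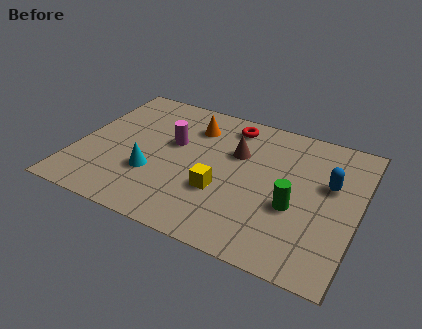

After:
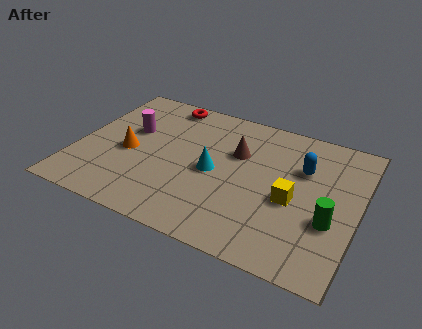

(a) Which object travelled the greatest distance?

the orange cone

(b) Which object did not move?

the brown cone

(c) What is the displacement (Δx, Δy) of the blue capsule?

(-1.0, 0.4)

The blue capsule started near (9.1, 4.4) and ended near (8.1, 4.8).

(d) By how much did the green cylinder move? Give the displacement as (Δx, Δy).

(1.3, -0.2)

The green cylinder was at about (8.0, 2.8) and moved to about (9.3, 2.6).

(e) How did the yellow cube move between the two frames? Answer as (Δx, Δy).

(2.5, 0.6)

The yellow cube was at about (5.4, 2.5) and moved to about (7.9, 3.1).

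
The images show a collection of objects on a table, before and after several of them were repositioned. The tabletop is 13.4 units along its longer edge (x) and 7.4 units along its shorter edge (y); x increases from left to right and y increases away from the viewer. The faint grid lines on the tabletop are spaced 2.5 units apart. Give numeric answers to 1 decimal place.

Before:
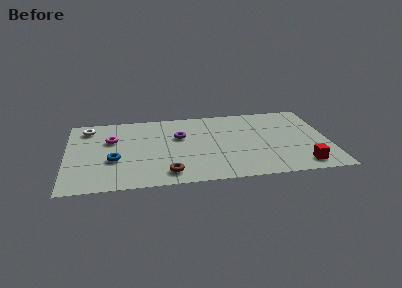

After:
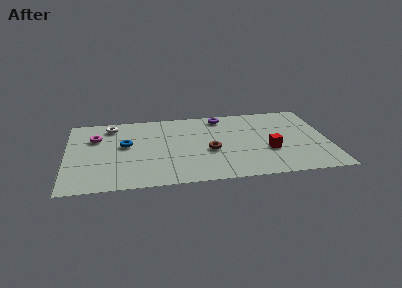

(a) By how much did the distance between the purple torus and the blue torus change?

+1.6

The distance was about 3.9 in the first image and 5.5 in the second, so they moved 1.6 units further apart.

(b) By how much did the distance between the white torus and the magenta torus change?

-0.4

They were about 1.8 units apart before and 1.4 after — 0.4 units closer together.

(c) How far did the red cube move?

2.3

From (11.9, 1.1) to (10.3, 2.7), the red cube covered √(1.6² + 1.6²) ≈ 2.3 units.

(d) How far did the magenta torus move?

0.9

The magenta torus was near (2.3, 4.8) before and (1.5, 5.1) after, so it travelled √(0.8² + 0.3²) ≈ 0.9 units.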